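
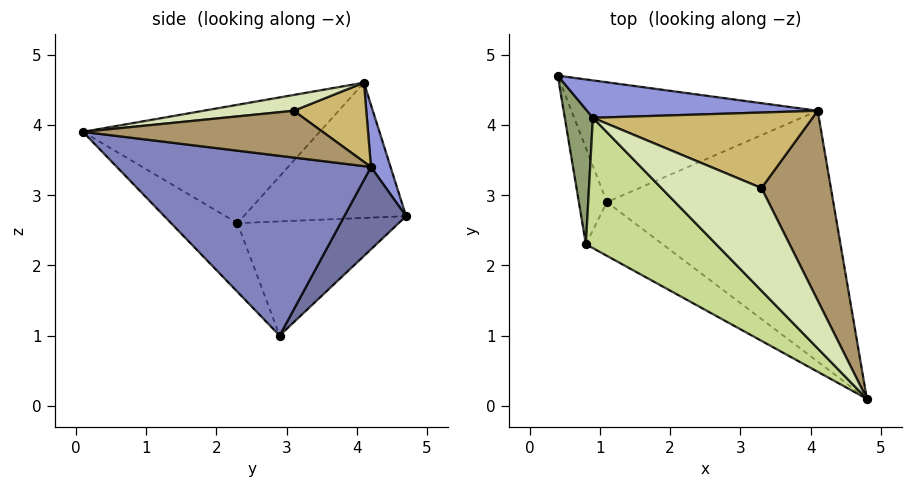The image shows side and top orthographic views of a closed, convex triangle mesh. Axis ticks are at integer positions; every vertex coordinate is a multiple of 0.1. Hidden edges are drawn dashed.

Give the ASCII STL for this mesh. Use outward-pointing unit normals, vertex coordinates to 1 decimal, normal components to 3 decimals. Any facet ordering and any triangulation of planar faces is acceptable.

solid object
 facet normal 0.222 0.714 -0.664
  outer loop
   vertex 4.1 4.2 3.4
   vertex 1.1 2.9 1.0
   vertex 0.4 4.7 2.7
  endloop
 endfacet
 facet normal 0.622 0.011 -0.783
  outer loop
   vertex 4.1 4.2 3.4
   vertex 4.8 0.1 3.9
   vertex 1.1 2.9 1.0
  endloop
 endfacet
 facet normal 0.076 0.956 0.282
  outer loop
   vertex 4.1 4.2 3.4
   vertex 0.4 4.7 2.7
   vertex 0.9 4.1 4.6
  endloop
 endfacet
 facet normal -0.960 -0.150 -0.236
  outer loop
   vertex 0.8 2.3 2.6
   vertex 0.4 4.7 2.7
   vertex 1.1 2.9 1.0
  endloop
 endfacet
 facet normal -0.965 -0.169 0.201
  outer loop
   vertex 0.8 2.3 2.6
   vertex 0.9 4.1 4.6
   vertex 0.4 4.7 2.7
  endloop
 endfacet
 facet normal -0.345 -0.856 -0.386
  outer loop
   vertex 0.8 2.3 2.6
   vertex 1.1 2.9 1.0
   vertex 4.8 0.1 3.9
  endloop
 endfacet
 facet normal -0.529 -0.618 0.582
  outer loop
   vertex 0.8 2.3 2.6
   vertex 4.8 0.1 3.9
   vertex 0.9 4.1 4.6
  endloop
 endfacet
 facet normal 0.156 -0.021 0.988
  outer loop
   vertex 3.3 3.1 4.2
   vertex 0.9 4.1 4.6
   vertex 4.8 0.1 3.9
  endloop
 endfacet
 facet normal 0.548 0.193 0.814
  outer loop
   vertex 3.3 3.1 4.2
   vertex 4.8 0.1 3.9
   vertex 4.1 4.2 3.4
  endloop
 endfacet
 facet normal 0.311 0.401 0.862
  outer loop
   vertex 3.3 3.1 4.2
   vertex 4.1 4.2 3.4
   vertex 0.9 4.1 4.6
  endloop
 endfacet
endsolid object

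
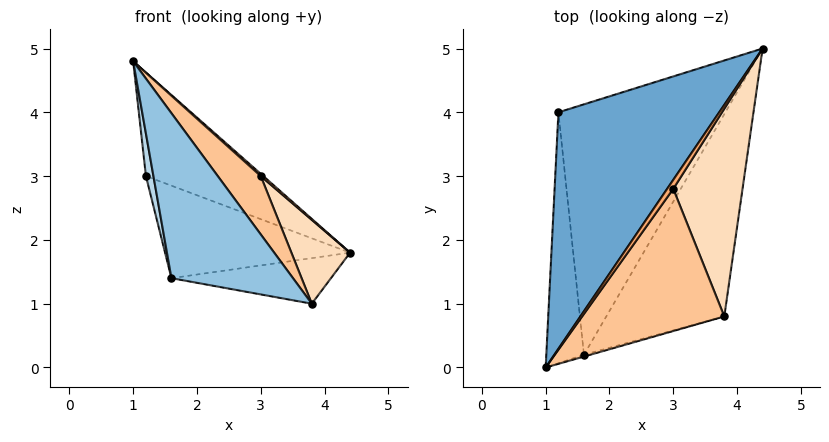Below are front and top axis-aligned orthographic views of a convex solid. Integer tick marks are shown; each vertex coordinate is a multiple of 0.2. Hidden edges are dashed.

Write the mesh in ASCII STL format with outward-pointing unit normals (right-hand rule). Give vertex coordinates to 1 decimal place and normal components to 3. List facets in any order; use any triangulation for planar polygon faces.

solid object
 facet normal 0.213 0.392 0.895
  outer loop
   vertex 1.2 4.0 3.0
   vertex 1.0 0.0 4.8
   vertex 4.4 5.0 1.8
  endloop
 endfacet
 facet normal 0.261 -0.965 -0.011
  outer loop
   vertex 1.6 0.2 1.4
   vertex 3.8 0.8 1.0
   vertex 1.0 0.0 4.8
  endloop
 endfacet
 facet normal -0.984 -0.030 -0.175
  outer loop
   vertex 1.6 0.2 1.4
   vertex 1.0 0.0 4.8
   vertex 1.2 4.0 3.0
  endloop
 endfacet
 facet normal -0.231 0.214 -0.949
  outer loop
   vertex 1.6 0.2 1.4
   vertex 4.4 5.0 1.8
   vertex 3.8 0.8 1.0
  endloop
 endfacet
 facet normal -0.418 0.315 -0.852
  outer loop
   vertex 1.6 0.2 1.4
   vertex 1.2 4.0 3.0
   vertex 4.4 5.0 1.8
  endloop
 endfacet
 facet normal 0.772 -0.154 0.617
  outer loop
   vertex 3.0 2.8 3.0
   vertex 4.4 5.0 1.8
   vertex 1.0 0.0 4.8
  endloop
 endfacet
 facet normal 0.806 -0.224 0.547
  outer loop
   vertex 3.0 2.8 3.0
   vertex 1.0 0.0 4.8
   vertex 3.8 0.8 1.0
  endloop
 endfacet
 facet normal 0.810 -0.219 0.543
  outer loop
   vertex 3.0 2.8 3.0
   vertex 3.8 0.8 1.0
   vertex 4.4 5.0 1.8
  endloop
 endfacet
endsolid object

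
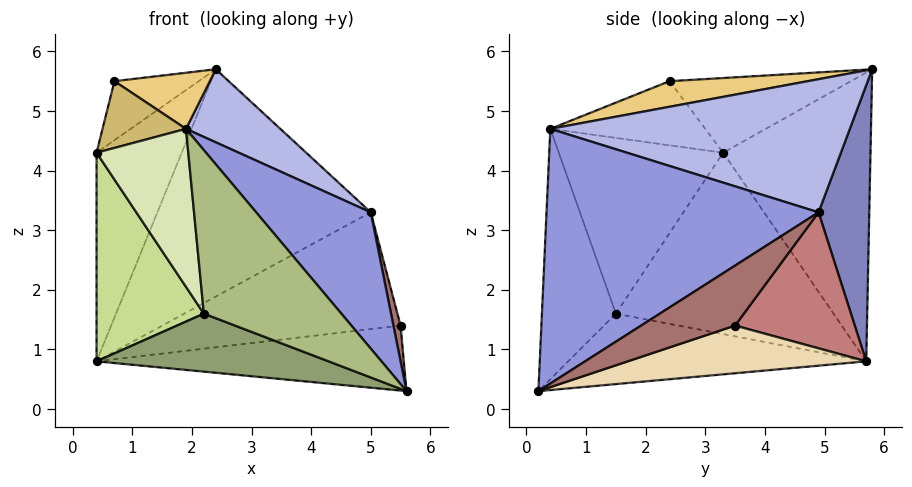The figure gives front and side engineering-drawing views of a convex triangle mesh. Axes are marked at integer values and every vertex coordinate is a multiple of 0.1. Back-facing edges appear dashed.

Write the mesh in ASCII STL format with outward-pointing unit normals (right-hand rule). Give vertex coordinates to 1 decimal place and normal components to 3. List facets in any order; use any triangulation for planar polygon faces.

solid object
 facet normal -0.819 0.473 0.325
  outer loop
   vertex 0.4 5.7 0.8
   vertex 0.4 3.3 4.3
   vertex 2.4 5.8 5.7
  endloop
 endfacet
 facet normal 0.230 0.967 -0.114
  outer loop
   vertex 5.0 4.9 3.3
   vertex 0.4 5.7 0.8
   vertex 2.4 5.8 5.7
  endloop
 endfacet
 facet normal 0.722 -0.304 0.621
  outer loop
   vertex 5.0 4.9 3.3
   vertex 1.9 0.4 4.7
   vertex 5.6 0.2 0.3
  endloop
 endfacet
 facet normal 0.627 -0.198 0.753
  outer loop
   vertex 5.0 4.9 3.3
   vertex 2.4 5.8 5.7
   vertex 1.9 0.4 4.7
  endloop
 endfacet
 facet normal -0.448 -0.349 -0.823
  outer loop
   vertex 2.2 1.5 1.6
   vertex 0.4 5.7 0.8
   vertex 5.6 0.2 0.3
  endloop
 endfacet
 facet normal -0.446 -0.829 -0.337
  outer loop
   vertex 2.2 1.5 1.6
   vertex 5.6 0.2 0.3
   vertex 1.9 0.4 4.7
  endloop
 endfacet
 facet normal -0.858 -0.423 -0.290
  outer loop
   vertex 2.2 1.5 1.6
   vertex 0.4 3.3 4.3
   vertex 0.4 5.7 0.8
  endloop
 endfacet
 facet normal -0.846 -0.472 -0.249
  outer loop
   vertex 2.2 1.5 1.6
   vertex 1.9 0.4 4.7
   vertex 0.4 3.3 4.3
  endloop
 endfacet
 facet normal -0.797 0.370 0.477
  outer loop
   vertex 0.7 2.4 5.5
   vertex 2.4 5.8 5.7
   vertex 0.4 3.3 4.3
  endloop
 endfacet
 facet normal -0.873 -0.470 -0.134
  outer loop
   vertex 0.7 2.4 5.5
   vertex 0.4 3.3 4.3
   vertex 1.9 0.4 4.7
  endloop
 endfacet
 facet normal 0.290 -0.200 0.936
  outer loop
   vertex 0.7 2.4 5.5
   vertex 1.9 0.4 4.7
   vertex 2.4 5.8 5.7
  endloop
 endfacet
 facet normal 0.243 0.313 -0.918
  outer loop
   vertex 5.5 3.5 1.4
   vertex 5.6 0.2 0.3
   vertex 0.4 5.7 0.8
  endloop
 endfacet
 facet normal 0.950 -0.072 0.303
  outer loop
   vertex 5.5 3.5 1.4
   vertex 5.0 4.9 3.3
   vertex 5.6 0.2 0.3
  endloop
 endfacet
 facet normal 0.395 0.786 -0.475
  outer loop
   vertex 5.5 3.5 1.4
   vertex 0.4 5.7 0.8
   vertex 5.0 4.9 3.3
  endloop
 endfacet
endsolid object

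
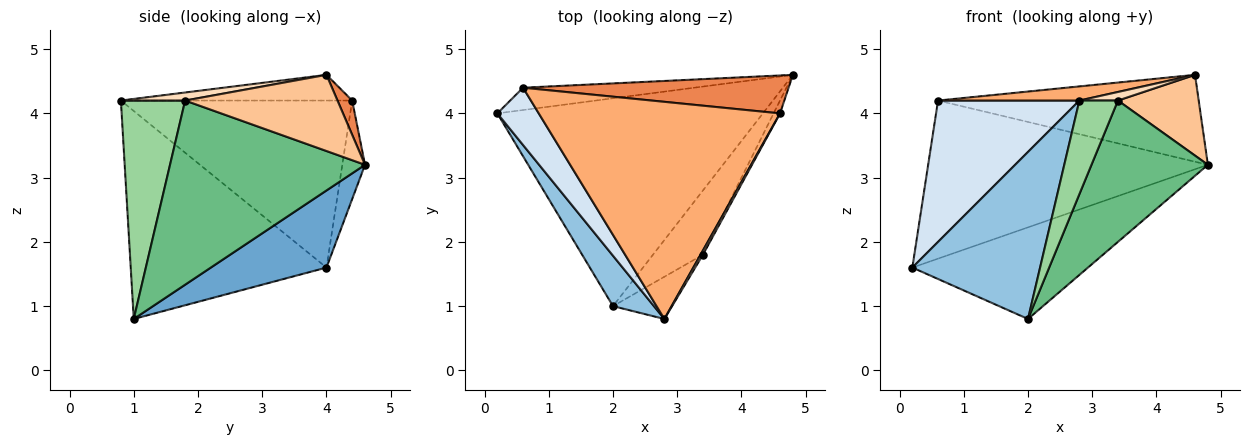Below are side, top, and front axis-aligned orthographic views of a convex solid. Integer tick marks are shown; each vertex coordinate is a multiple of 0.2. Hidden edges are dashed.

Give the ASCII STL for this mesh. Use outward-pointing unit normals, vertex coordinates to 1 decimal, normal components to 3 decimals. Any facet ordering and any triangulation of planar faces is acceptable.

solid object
 facet normal 0.257 0.390 -0.884
  outer loop
   vertex 2.0 1.0 0.8
   vertex 0.2 4.0 1.6
   vertex 4.8 4.6 3.2
  endloop
 endfacet
 facet normal -0.826 -0.539 0.163
  outer loop
   vertex 2.0 1.0 0.8
   vertex 2.8 0.8 4.2
   vertex 0.2 4.0 1.6
  endloop
 endfacet
 facet normal -0.080 0.987 -0.140
  outer loop
   vertex 0.6 4.4 4.2
   vertex 4.8 4.6 3.2
   vertex 0.2 4.0 1.6
  endloop
 endfacet
 facet normal -0.835 -0.510 0.207
  outer loop
   vertex 0.6 4.4 4.2
   vertex 0.2 4.0 1.6
   vertex 2.8 0.8 4.2
  endloop
 endfacet
 facet normal 0.052 0.915 0.400
  outer loop
   vertex 4.6 4.0 4.6
   vertex 4.8 4.6 3.2
   vertex 0.6 4.4 4.2
  endloop
 endfacet
 facet normal -0.106 -0.065 0.992
  outer loop
   vertex 4.6 4.0 4.6
   vertex 0.6 4.4 4.2
   vertex 2.8 0.8 4.2
  endloop
 endfacet
 facet normal 0.881 -0.467 -0.074
  outer loop
   vertex 3.4 1.8 4.2
   vertex 4.8 4.6 3.2
   vertex 4.6 4.0 4.6
  endloop
 endfacet
 facet normal 0.830 -0.498 0.249
  outer loop
   vertex 3.4 1.8 4.2
   vertex 4.6 4.0 4.6
   vertex 2.8 0.8 4.2
  endloop
 endfacet
 facet normal 0.836 -0.499 -0.227
  outer loop
   vertex 3.4 1.8 4.2
   vertex 2.0 1.0 0.8
   vertex 4.8 4.6 3.2
  endloop
 endfacet
 facet normal 0.835 -0.501 -0.226
  outer loop
   vertex 3.4 1.8 4.2
   vertex 2.8 0.8 4.2
   vertex 2.0 1.0 0.8
  endloop
 endfacet
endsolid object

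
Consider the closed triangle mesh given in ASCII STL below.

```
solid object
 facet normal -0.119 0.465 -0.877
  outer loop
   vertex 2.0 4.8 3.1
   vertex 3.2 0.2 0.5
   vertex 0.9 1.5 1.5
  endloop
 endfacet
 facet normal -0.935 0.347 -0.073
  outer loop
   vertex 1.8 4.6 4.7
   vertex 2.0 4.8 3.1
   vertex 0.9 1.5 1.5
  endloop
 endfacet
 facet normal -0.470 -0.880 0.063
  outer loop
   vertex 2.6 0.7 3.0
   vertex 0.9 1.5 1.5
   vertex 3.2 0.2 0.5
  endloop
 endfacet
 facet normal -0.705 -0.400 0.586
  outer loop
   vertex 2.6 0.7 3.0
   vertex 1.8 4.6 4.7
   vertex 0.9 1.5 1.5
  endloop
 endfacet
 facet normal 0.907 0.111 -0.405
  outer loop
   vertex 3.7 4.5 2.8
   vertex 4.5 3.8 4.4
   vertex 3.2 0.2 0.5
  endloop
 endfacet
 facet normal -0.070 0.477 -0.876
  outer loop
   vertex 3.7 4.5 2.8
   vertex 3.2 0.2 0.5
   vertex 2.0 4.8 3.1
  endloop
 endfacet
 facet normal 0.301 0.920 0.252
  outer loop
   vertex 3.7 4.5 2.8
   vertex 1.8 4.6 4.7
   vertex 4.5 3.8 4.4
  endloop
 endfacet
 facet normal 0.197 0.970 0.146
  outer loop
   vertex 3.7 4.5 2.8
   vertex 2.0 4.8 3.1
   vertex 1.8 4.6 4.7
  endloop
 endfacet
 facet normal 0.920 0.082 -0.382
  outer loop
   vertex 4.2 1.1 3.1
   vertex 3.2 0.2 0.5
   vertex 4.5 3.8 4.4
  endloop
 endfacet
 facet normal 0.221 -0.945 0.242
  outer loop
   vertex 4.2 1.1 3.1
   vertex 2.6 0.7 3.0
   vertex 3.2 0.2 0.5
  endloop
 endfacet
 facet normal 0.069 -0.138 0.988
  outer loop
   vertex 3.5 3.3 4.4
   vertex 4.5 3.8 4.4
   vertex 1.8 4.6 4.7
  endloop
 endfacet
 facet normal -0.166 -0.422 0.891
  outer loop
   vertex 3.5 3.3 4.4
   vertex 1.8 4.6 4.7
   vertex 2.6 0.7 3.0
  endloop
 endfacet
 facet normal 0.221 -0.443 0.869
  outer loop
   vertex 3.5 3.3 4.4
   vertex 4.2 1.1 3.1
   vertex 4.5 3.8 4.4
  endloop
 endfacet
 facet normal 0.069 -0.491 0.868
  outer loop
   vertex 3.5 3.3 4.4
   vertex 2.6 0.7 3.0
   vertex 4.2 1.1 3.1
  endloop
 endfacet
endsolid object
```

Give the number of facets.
14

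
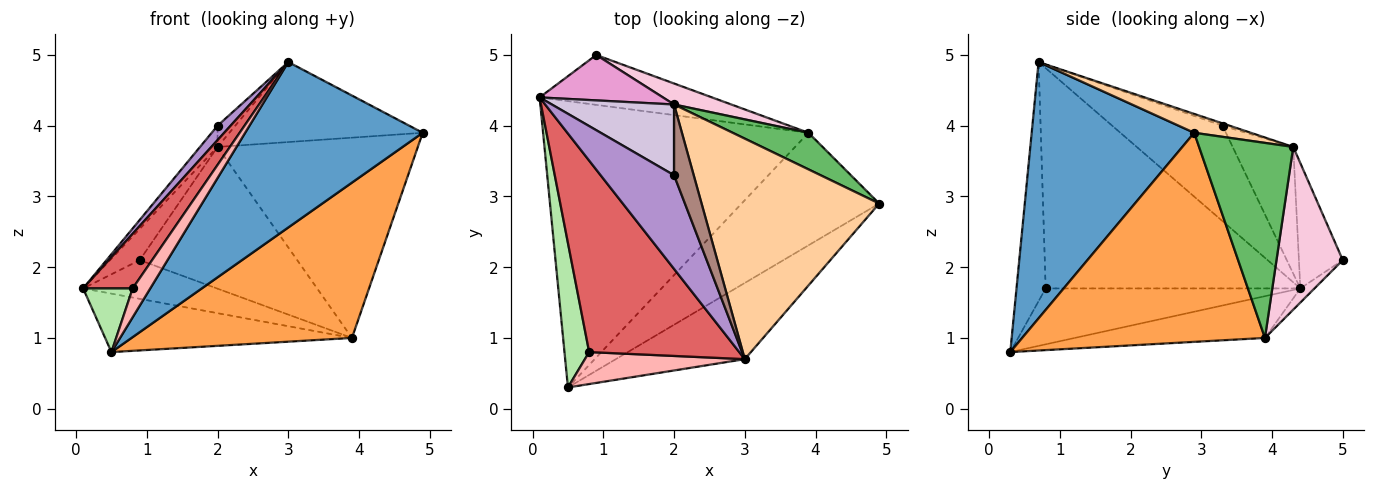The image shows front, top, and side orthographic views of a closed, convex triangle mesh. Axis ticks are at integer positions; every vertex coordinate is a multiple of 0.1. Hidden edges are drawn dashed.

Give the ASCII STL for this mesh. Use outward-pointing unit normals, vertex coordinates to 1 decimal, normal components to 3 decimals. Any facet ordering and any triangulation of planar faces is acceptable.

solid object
 facet normal 0.639 -0.698 -0.322
  outer loop
   vertex 3.0 0.7 4.9
   vertex 0.5 0.3 0.8
   vertex 4.9 2.9 3.9
  endloop
 endfacet
 facet normal -0.152 0.198 -0.968
  outer loop
   vertex 3.9 3.9 1.0
   vertex 0.5 0.3 0.8
   vertex 0.1 4.4 1.7
  endloop
 endfacet
 facet normal 0.666 -0.604 -0.438
  outer loop
   vertex 3.9 3.9 1.0
   vertex 4.9 2.9 3.9
   vertex 0.5 0.3 0.8
  endloop
 endfacet
 facet normal 0.099 0.339 0.935
  outer loop
   vertex 2.0 4.3 3.7
   vertex 3.0 0.7 4.9
   vertex 4.9 2.9 3.9
  endloop
 endfacet
 facet normal 0.420 0.893 0.163
  outer loop
   vertex 2.0 4.3 3.7
   vertex 4.9 2.9 3.9
   vertex 3.9 3.9 1.0
  endloop
 endfacet
 facet normal -0.901 -0.175 0.398
  outer loop
   vertex 0.8 0.8 1.7
   vertex 0.1 4.4 1.7
   vertex 0.5 0.3 0.8
  endloop
 endfacet
 facet normal -0.816 -0.159 0.556
  outer loop
   vertex 0.8 0.8 1.7
   vertex 3.0 0.7 4.9
   vertex 0.1 4.4 1.7
  endloop
 endfacet
 facet normal -0.743 -0.448 0.497
  outer loop
   vertex 0.8 0.8 1.7
   vertex 0.5 0.3 0.8
   vertex 3.0 0.7 4.9
  endloop
 endfacet
 facet normal -0.789 -0.093 0.607
  outer loop
   vertex 2.0 3.3 4.0
   vertex 0.1 4.4 1.7
   vertex 3.0 0.7 4.9
  endloop
 endfacet
 facet normal -0.705 0.204 0.680
  outer loop
   vertex 2.0 3.3 4.0
   vertex 2.0 4.3 3.7
   vertex 0.1 4.4 1.7
  endloop
 endfacet
 facet normal -0.114 0.285 0.952
  outer loop
   vertex 2.0 3.3 4.0
   vertex 3.0 0.7 4.9
   vertex 2.0 4.3 3.7
  endloop
 endfacet
 facet normal -0.065 0.612 -0.788
  outer loop
   vertex 0.9 5.0 2.1
   vertex 3.9 3.9 1.0
   vertex 0.1 4.4 1.7
  endloop
 endfacet
 facet normal -0.642 0.435 0.632
  outer loop
   vertex 0.9 5.0 2.1
   vertex 0.1 4.4 1.7
   vertex 2.0 4.3 3.7
  endloop
 endfacet
 facet normal 0.384 0.913 0.135
  outer loop
   vertex 0.9 5.0 2.1
   vertex 2.0 4.3 3.7
   vertex 3.9 3.9 1.0
  endloop
 endfacet
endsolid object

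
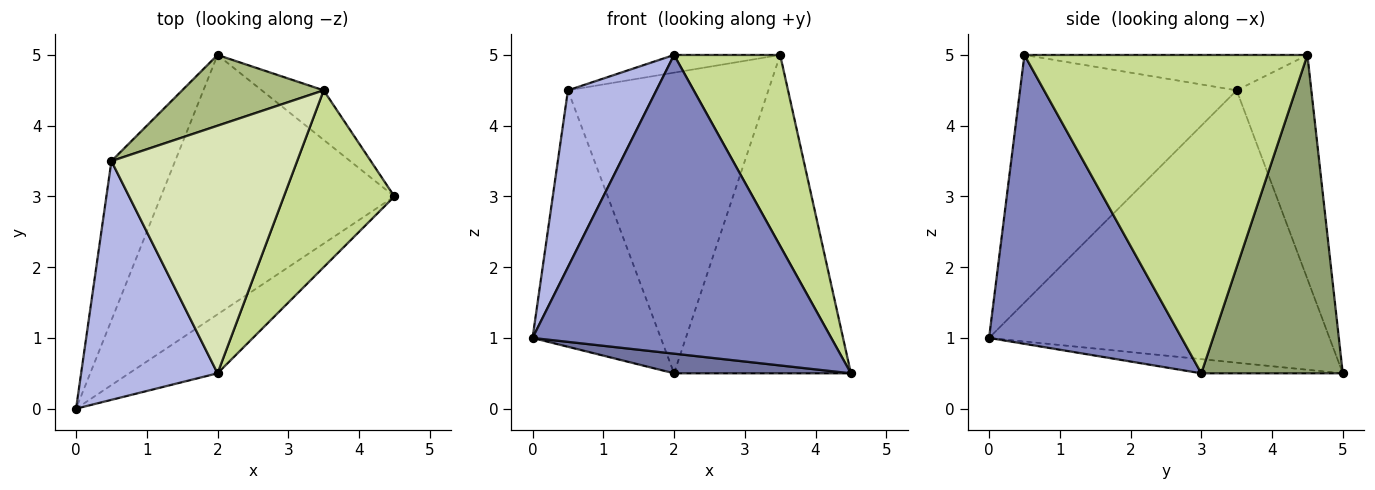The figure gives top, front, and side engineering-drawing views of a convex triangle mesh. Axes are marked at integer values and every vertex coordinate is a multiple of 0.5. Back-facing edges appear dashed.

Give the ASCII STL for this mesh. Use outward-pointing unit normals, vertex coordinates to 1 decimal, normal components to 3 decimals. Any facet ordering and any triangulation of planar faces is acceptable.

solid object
 facet normal -0.060 -0.075 -0.995
  outer loop
   vertex 2.0 5.0 0.5
   vertex 4.5 3.0 0.5
   vertex 0.0 0.0 1.0
  endloop
 endfacet
 facet normal 0.535 -0.829 -0.164
  outer loop
   vertex 2.0 0.5 5.0
   vertex 0.0 0.0 1.0
   vertex 4.5 3.0 0.5
  endloop
 endfacet
 facet normal -0.914 0.344 -0.214
  outer loop
   vertex 0.5 3.5 4.5
   vertex 2.0 5.0 0.5
   vertex 0.0 0.0 1.0
  endloop
 endfacet
 facet normal -0.825 -0.337 0.454
  outer loop
   vertex 0.5 3.5 4.5
   vertex 0.0 0.0 1.0
   vertex 2.0 0.5 5.0
  endloop
 endfacet
 facet normal 0.620 0.775 -0.121
  outer loop
   vertex 3.5 4.5 5.0
   vertex 4.5 3.0 0.5
   vertex 2.0 5.0 0.5
  endloop
 endfacet
 facet normal -0.341 0.915 0.215
  outer loop
   vertex 3.5 4.5 5.0
   vertex 2.0 5.0 0.5
   vertex 0.5 3.5 4.5
  endloop
 endfacet
 facet normal 0.890 -0.334 0.309
  outer loop
   vertex 3.5 4.5 5.0
   vertex 2.0 0.5 5.0
   vertex 4.5 3.0 0.5
  endloop
 endfacet
 facet normal -0.187 0.070 0.980
  outer loop
   vertex 3.5 4.5 5.0
   vertex 0.5 3.5 4.5
   vertex 2.0 0.5 5.0
  endloop
 endfacet
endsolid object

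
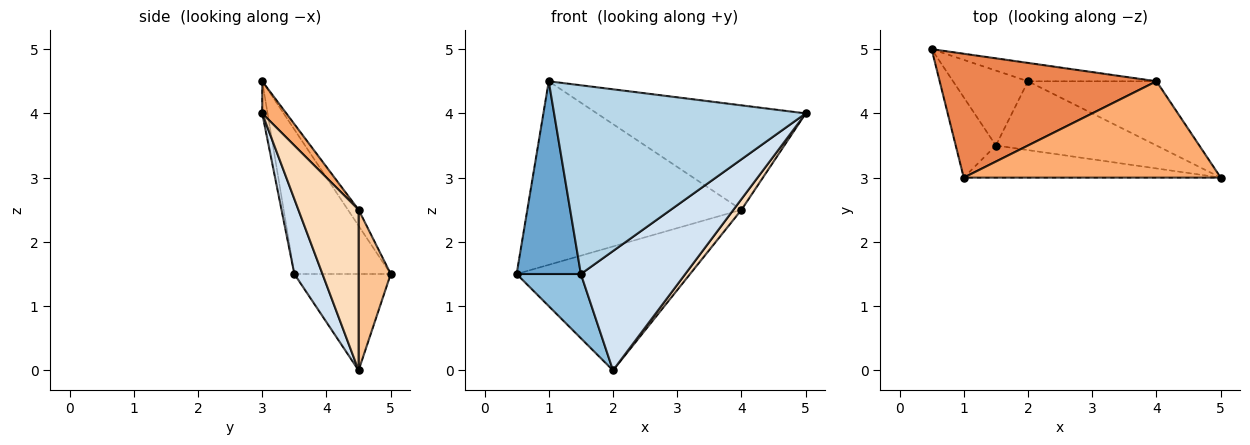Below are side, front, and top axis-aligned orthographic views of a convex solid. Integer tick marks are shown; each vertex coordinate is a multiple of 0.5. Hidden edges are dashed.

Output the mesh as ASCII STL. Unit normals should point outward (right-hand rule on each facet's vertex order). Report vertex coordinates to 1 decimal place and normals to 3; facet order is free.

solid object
 facet normal -0.811 -0.540 -0.225
  outer loop
   vertex 1.5 3.5 1.5
   vertex 1.0 3.0 4.5
   vertex 0.5 5.0 1.5
  endloop
 endfacet
 facet normal -0.699 -0.466 -0.543
  outer loop
   vertex 1.5 3.5 1.5
   vertex 0.5 5.0 1.5
   vertex 2.0 4.5 0.0
  endloop
 endfacet
 facet normal -0.021 -0.986 -0.168
  outer loop
   vertex 1.5 3.5 1.5
   vertex 5.0 3.0 4.0
   vertex 1.0 3.0 4.5
  endloop
 endfacet
 facet normal 0.227 -0.844 -0.487
  outer loop
   vertex 1.5 3.5 1.5
   vertex 2.0 4.5 0.0
   vertex 5.0 3.0 4.0
  endloop
 endfacet
 facet normal -0.041 0.828 0.559
  outer loop
   vertex 4.0 4.5 2.5
   vertex 0.5 5.0 1.5
   vertex 1.0 3.0 4.5
  endloop
 endfacet
 facet normal 0.084 0.732 0.676
  outer loop
   vertex 4.0 4.5 2.5
   vertex 1.0 3.0 4.5
   vertex 5.0 3.0 4.0
  endloop
 endfacet
 facet normal 0.180 0.973 -0.144
  outer loop
   vertex 4.0 4.5 2.5
   vertex 2.0 4.5 0.0
   vertex 0.5 5.0 1.5
  endloop
 endfacet
 facet normal 0.777 -0.104 -0.621
  outer loop
   vertex 4.0 4.5 2.5
   vertex 5.0 3.0 4.0
   vertex 2.0 4.5 0.0
  endloop
 endfacet
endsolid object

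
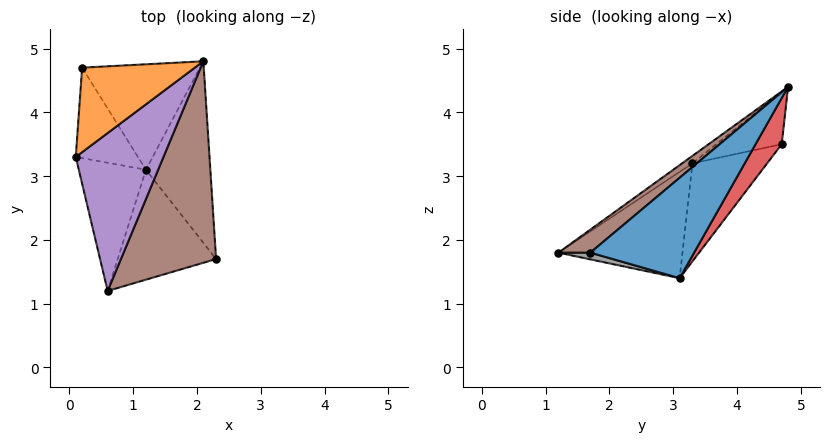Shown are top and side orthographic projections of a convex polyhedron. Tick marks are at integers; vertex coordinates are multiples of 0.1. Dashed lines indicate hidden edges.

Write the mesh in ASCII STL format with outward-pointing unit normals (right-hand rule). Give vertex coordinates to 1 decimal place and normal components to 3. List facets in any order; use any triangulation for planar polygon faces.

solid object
 facet normal 0.751 0.452 -0.482
  outer loop
   vertex 1.2 3.1 1.4
   vertex 2.1 4.8 4.4
   vertex 2.3 1.7 1.8
  endloop
 endfacet
 facet normal -0.415 -0.162 0.895
  outer loop
   vertex 0.2 4.7 3.5
   vertex 0.1 3.3 3.2
   vertex 2.1 4.8 4.4
  endloop
 endfacet
 facet normal -0.832 0.172 -0.528
  outer loop
   vertex 0.2 4.7 3.5
   vertex 1.2 3.1 1.4
   vertex 0.1 3.3 3.2
  endloop
 endfacet
 facet normal 0.207 0.823 -0.529
  outer loop
   vertex 0.2 4.7 3.5
   vertex 2.1 4.8 4.4
   vertex 1.2 3.1 1.4
  endloop
 endfacet
 facet normal -0.070 -0.565 0.822
  outer loop
   vertex 0.6 1.2 1.8
   vertex 2.1 4.8 4.4
   vertex 0.1 3.3 3.2
  endloop
 endfacet
 facet normal 0.184 -0.625 0.759
  outer loop
   vertex 0.6 1.2 1.8
   vertex 2.3 1.7 1.8
   vertex 2.1 4.8 4.4
  endloop
 endfacet
 facet normal -0.836 0.153 -0.528
  outer loop
   vertex 0.6 1.2 1.8
   vertex 0.1 3.3 3.2
   vertex 1.2 3.1 1.4
  endloop
 endfacet
 facet normal 0.066 -0.226 -0.972
  outer loop
   vertex 0.6 1.2 1.8
   vertex 1.2 3.1 1.4
   vertex 2.3 1.7 1.8
  endloop
 endfacet
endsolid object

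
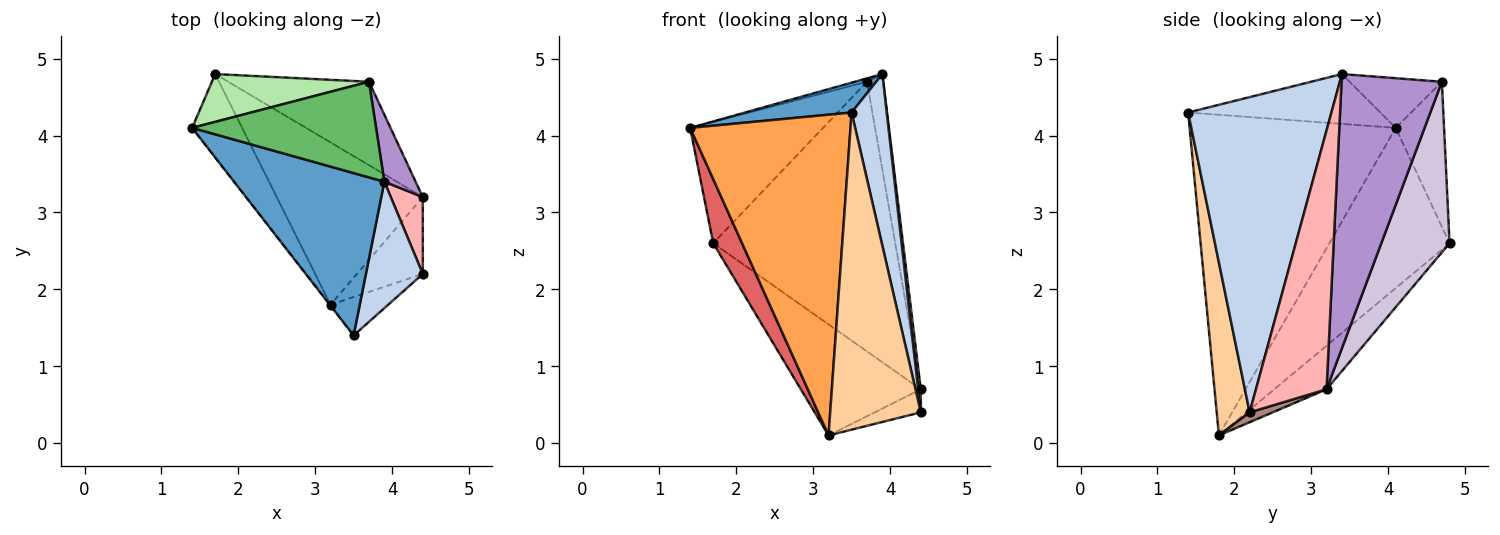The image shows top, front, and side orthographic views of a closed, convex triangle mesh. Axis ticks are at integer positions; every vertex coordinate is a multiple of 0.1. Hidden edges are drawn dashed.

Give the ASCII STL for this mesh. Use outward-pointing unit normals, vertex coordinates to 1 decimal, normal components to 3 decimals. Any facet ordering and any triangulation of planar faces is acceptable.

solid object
 facet normal -0.310 -0.172 0.935
  outer loop
   vertex 3.9 3.4 4.8
   vertex 1.4 4.1 4.1
   vertex 3.5 1.4 4.3
  endloop
 endfacet
 facet normal 0.957 -0.234 0.173
  outer loop
   vertex 3.9 3.4 4.8
   vertex 3.5 1.4 4.3
   vertex 4.4 2.2 0.4
  endloop
 endfacet
 facet normal -0.789 -0.614 -0.002
  outer loop
   vertex 3.2 1.8 0.1
   vertex 3.5 1.4 4.3
   vertex 1.4 4.1 4.1
  endloop
 endfacet
 facet normal 0.340 -0.934 -0.113
  outer loop
   vertex 3.2 1.8 0.1
   vertex 4.4 2.2 0.4
   vertex 3.5 1.4 4.3
  endloop
 endfacet
 facet normal -0.261 0.034 0.965
  outer loop
   vertex 3.7 4.7 4.7
   vertex 1.4 4.1 4.1
   vertex 3.9 3.4 4.8
  endloop
 endfacet
 facet normal -0.320 0.881 0.347
  outer loop
   vertex 1.7 4.8 2.6
   vertex 1.4 4.1 4.1
   vertex 3.7 4.7 4.7
  endloop
 endfacet
 facet normal -0.931 -0.223 -0.290
  outer loop
   vertex 1.7 4.8 2.6
   vertex 3.2 1.8 0.1
   vertex 1.4 4.1 4.1
  endloop
 endfacet
 facet normal 0.992 -0.037 0.123
  outer loop
   vertex 4.4 3.2 0.7
   vertex 3.9 3.4 4.8
   vertex 4.4 2.2 0.4
  endloop
 endfacet
 facet normal 0.981 0.160 0.112
  outer loop
   vertex 4.4 3.2 0.7
   vertex 3.7 4.7 4.7
   vertex 3.9 3.4 4.8
  endloop
 endfacet
 facet normal 0.337 0.899 -0.278
  outer loop
   vertex 4.4 3.2 0.7
   vertex 1.7 4.8 2.6
   vertex 3.7 4.7 4.7
  endloop
 endfacet
 facet normal 0.142 0.284 -0.948
  outer loop
   vertex 4.4 3.2 0.7
   vertex 4.4 2.2 0.4
   vertex 3.2 1.8 0.1
  endloop
 endfacet
 facet normal -0.239 0.548 -0.801
  outer loop
   vertex 4.4 3.2 0.7
   vertex 3.2 1.8 0.1
   vertex 1.7 4.8 2.6
  endloop
 endfacet
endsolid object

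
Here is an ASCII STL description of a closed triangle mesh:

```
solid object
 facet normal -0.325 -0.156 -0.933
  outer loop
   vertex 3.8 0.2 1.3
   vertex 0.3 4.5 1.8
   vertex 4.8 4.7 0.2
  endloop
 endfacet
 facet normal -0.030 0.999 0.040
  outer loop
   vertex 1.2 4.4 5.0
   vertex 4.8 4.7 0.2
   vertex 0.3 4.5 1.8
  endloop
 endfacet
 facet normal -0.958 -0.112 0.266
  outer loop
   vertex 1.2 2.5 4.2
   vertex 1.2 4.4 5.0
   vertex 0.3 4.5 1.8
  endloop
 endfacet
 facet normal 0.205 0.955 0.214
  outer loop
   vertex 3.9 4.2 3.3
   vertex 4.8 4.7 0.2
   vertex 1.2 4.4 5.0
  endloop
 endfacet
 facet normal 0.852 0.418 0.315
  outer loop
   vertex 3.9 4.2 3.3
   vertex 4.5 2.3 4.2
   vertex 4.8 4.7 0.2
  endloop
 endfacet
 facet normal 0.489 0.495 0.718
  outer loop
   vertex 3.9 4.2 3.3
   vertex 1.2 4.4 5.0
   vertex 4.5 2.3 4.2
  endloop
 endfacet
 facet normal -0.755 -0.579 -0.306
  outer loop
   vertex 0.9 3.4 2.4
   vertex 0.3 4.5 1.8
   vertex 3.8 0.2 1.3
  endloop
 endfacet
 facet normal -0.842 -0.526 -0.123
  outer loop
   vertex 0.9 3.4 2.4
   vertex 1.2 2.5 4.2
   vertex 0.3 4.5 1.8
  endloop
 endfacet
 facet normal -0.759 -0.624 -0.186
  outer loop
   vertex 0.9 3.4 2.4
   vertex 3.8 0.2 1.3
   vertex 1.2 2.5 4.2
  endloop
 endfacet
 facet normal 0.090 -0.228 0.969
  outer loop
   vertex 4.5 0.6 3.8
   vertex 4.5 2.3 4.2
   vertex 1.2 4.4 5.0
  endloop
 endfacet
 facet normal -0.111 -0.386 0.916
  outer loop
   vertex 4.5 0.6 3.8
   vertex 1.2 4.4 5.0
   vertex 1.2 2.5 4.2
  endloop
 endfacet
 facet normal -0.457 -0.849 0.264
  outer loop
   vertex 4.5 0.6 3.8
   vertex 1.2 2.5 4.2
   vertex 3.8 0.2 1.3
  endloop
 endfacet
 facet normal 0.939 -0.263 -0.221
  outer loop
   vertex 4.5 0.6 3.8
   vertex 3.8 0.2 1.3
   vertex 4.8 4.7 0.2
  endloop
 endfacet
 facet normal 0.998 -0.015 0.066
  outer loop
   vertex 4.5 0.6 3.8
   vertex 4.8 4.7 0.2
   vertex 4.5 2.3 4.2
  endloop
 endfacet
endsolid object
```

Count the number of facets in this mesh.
14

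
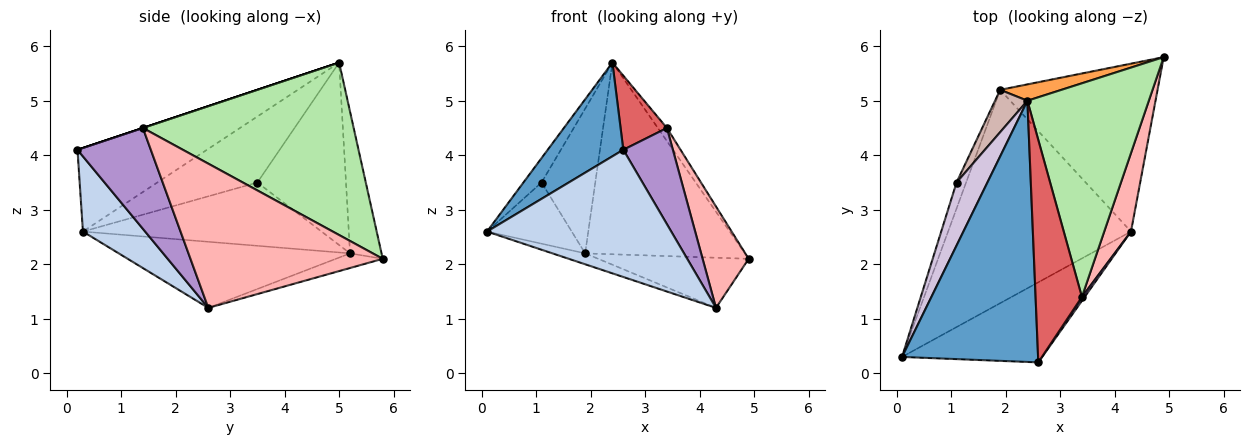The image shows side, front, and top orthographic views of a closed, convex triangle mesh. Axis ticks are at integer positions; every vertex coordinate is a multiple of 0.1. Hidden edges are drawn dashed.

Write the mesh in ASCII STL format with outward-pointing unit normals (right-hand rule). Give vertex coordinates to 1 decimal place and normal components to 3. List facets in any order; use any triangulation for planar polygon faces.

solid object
 facet normal -0.501 -0.292 0.815
  outer loop
   vertex 2.4 5.0 5.7
   vertex 0.1 0.3 2.6
   vertex 2.6 0.2 4.1
  endloop
 endfacet
 facet normal 0.275 -0.814 -0.512
  outer loop
   vertex 4.3 2.6 1.2
   vertex 2.6 0.2 4.1
   vertex 0.1 0.3 2.6
  endloop
 endfacet
 facet normal -0.193 0.978 0.083
  outer loop
   vertex 1.9 5.2 2.2
   vertex 2.4 5.0 5.7
   vertex 4.9 5.8 2.1
  endloop
 endfacet
 facet normal -0.339 0.048 -0.939
  outer loop
   vertex 1.9 5.2 2.2
   vertex 4.3 2.6 1.2
   vertex 0.1 0.3 2.6
  endloop
 endfacet
 facet normal -0.089 0.285 -0.954
  outer loop
   vertex 1.9 5.2 2.2
   vertex 4.9 5.8 2.1
   vertex 4.3 2.6 1.2
  endloop
 endfacet
 facet normal 0.817 0.035 0.575
  outer loop
   vertex 3.4 1.4 4.5
   vertex 4.9 5.8 2.1
   vertex 2.4 5.0 5.7
  endloop
 endfacet
 facet normal 0.000 -0.316 0.949
  outer loop
   vertex 3.4 1.4 4.5
   vertex 2.4 5.0 5.7
   vertex 2.6 0.2 4.1
  endloop
 endfacet
 facet normal 0.957 -0.229 0.178
  outer loop
   vertex 3.4 1.4 4.5
   vertex 4.3 2.6 1.2
   vertex 4.9 5.8 2.1
  endloop
 endfacet
 facet normal 0.828 -0.560 0.022
  outer loop
   vertex 3.4 1.4 4.5
   vertex 2.6 0.2 4.1
   vertex 4.3 2.6 1.2
  endloop
 endfacet
 facet normal -0.894 0.162 0.418
  outer loop
   vertex 1.1 3.5 3.5
   vertex 0.1 0.3 2.6
   vertex 2.4 5.0 5.7
  endloop
 endfacet
 facet normal -0.933 0.331 -0.141
  outer loop
   vertex 1.1 3.5 3.5
   vertex 1.9 5.2 2.2
   vertex 0.1 0.3 2.6
  endloop
 endfacet
 facet normal -0.845 0.513 0.150
  outer loop
   vertex 1.1 3.5 3.5
   vertex 2.4 5.0 5.7
   vertex 1.9 5.2 2.2
  endloop
 endfacet
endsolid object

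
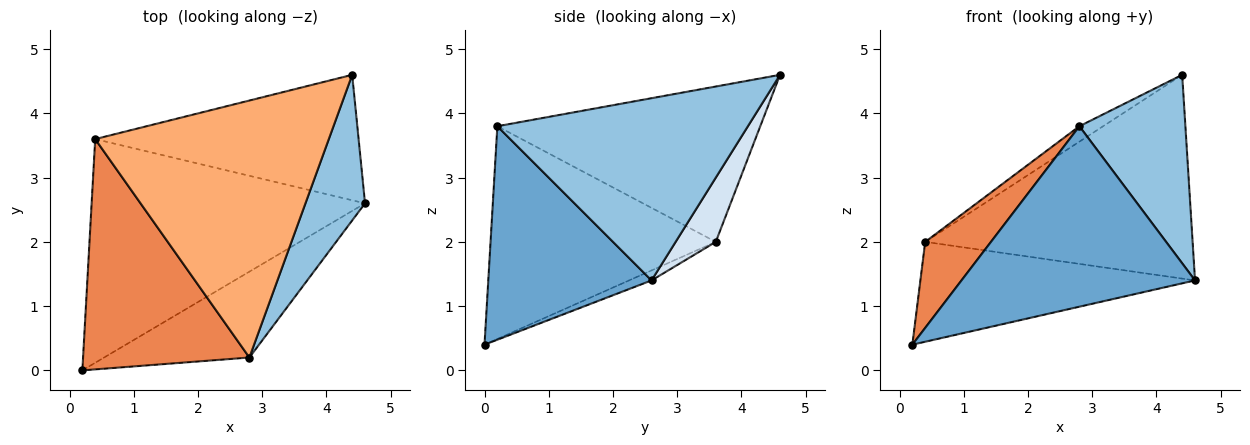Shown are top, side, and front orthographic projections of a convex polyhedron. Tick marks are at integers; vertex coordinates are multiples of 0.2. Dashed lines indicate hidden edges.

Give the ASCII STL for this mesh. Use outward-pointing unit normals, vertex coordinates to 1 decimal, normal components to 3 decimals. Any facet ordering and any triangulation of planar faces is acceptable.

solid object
 facet normal 0.534 -0.764 -0.363
  outer loop
   vertex 2.8 0.2 3.8
   vertex 0.2 0.0 0.4
   vertex 4.6 2.6 1.4
  endloop
 endfacet
 facet normal 0.882 -0.373 0.288
  outer loop
   vertex 2.8 0.2 3.8
   vertex 4.6 2.6 1.4
   vertex 4.4 4.6 4.6
  endloop
 endfacet
 facet normal -0.033 0.407 -0.913
  outer loop
   vertex 0.4 3.6 2.0
   vertex 4.6 2.6 1.4
   vertex 0.2 0.0 0.4
  endloop
 endfacet
 facet normal 0.127 0.845 -0.520
  outer loop
   vertex 0.4 3.6 2.0
   vertex 4.4 4.6 4.6
   vertex 4.6 2.6 1.4
  endloop
 endfacet
 facet normal -0.768 -0.224 0.600
  outer loop
   vertex 0.4 3.6 2.0
   vertex 0.2 0.0 0.4
   vertex 2.8 0.2 3.8
  endloop
 endfacet
 facet normal -0.553 0.050 0.832
  outer loop
   vertex 0.4 3.6 2.0
   vertex 2.8 0.2 3.8
   vertex 4.4 4.6 4.6
  endloop
 endfacet
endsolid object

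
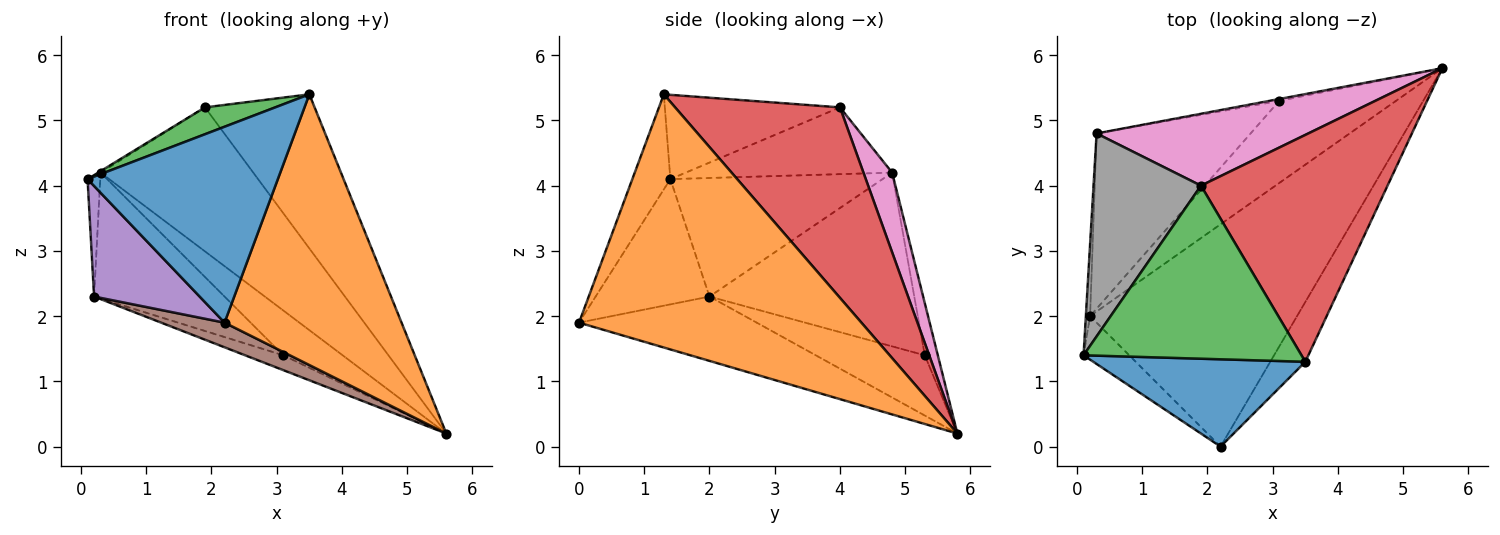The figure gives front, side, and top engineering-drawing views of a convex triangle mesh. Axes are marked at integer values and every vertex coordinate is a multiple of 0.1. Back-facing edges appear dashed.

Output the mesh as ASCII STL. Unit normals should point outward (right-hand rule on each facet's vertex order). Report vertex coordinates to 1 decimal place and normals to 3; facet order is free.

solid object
 facet normal -0.180 -0.899 0.400
  outer loop
   vertex 3.5 1.3 5.4
   vertex 0.1 1.4 4.1
   vertex 2.2 0.0 1.9
  endloop
 endfacet
 facet normal 0.842 -0.527 -0.117
  outer loop
   vertex 3.5 1.3 5.4
   vertex 2.2 0.0 1.9
   vertex 5.6 5.8 0.2
  endloop
 endfacet
 facet normal -0.357 -0.143 0.923
  outer loop
   vertex 1.9 4.0 5.2
   vertex 0.1 1.4 4.1
   vertex 3.5 1.3 5.4
  endloop
 endfacet
 facet normal 0.645 0.429 0.632
  outer loop
   vertex 1.9 4.0 5.2
   vertex 3.5 1.3 5.4
   vertex 5.6 5.8 0.2
  endloop
 endfacet
 facet normal -0.708 -0.657 -0.258
  outer loop
   vertex 0.2 2.0 2.3
   vertex 2.2 0.0 1.9
   vertex 0.1 1.4 4.1
  endloop
 endfacet
 facet normal -0.295 -0.105 -0.950
  outer loop
   vertex 0.2 2.0 2.3
   vertex 5.6 5.8 0.2
   vertex 2.2 0.0 1.9
  endloop
 endfacet
 facet normal 0.166 0.882 0.440
  outer loop
   vertex 0.3 4.8 4.2
   vertex 1.9 4.0 5.2
   vertex 5.6 5.8 0.2
  endloop
 endfacet
 facet normal -0.528 0.006 0.849
  outer loop
   vertex 0.3 4.8 4.2
   vertex 0.1 1.4 4.1
   vertex 1.9 4.0 5.2
  endloop
 endfacet
 facet normal -0.998 0.060 -0.036
  outer loop
   vertex 0.3 4.8 4.2
   vertex 0.2 2.0 2.3
   vertex 0.1 1.4 4.1
  endloop
 endfacet
 facet normal -0.453 0.159 -0.877
  outer loop
   vertex 3.1 5.3 1.4
   vertex 5.6 5.8 0.2
   vertex 0.2 2.0 2.3
  endloop
 endfacet
 facet normal -0.214 0.976 -0.040
  outer loop
   vertex 3.1 5.3 1.4
   vertex 0.3 4.8 4.2
   vertex 5.6 5.8 0.2
  endloop
 endfacet
 facet normal -0.676 0.430 -0.599
  outer loop
   vertex 3.1 5.3 1.4
   vertex 0.2 2.0 2.3
   vertex 0.3 4.8 4.2
  endloop
 endfacet
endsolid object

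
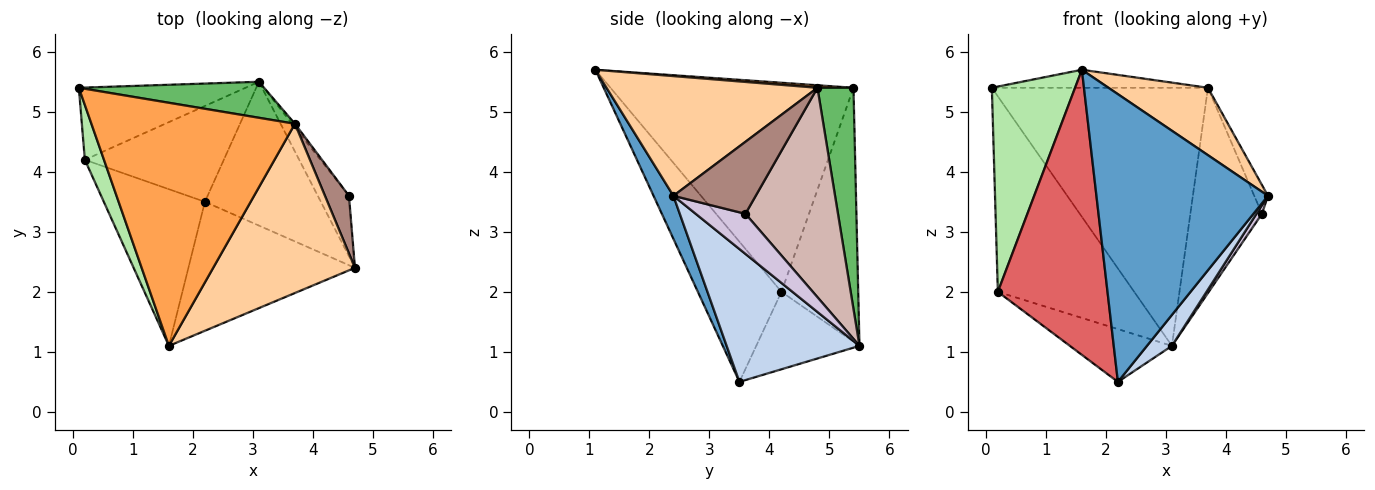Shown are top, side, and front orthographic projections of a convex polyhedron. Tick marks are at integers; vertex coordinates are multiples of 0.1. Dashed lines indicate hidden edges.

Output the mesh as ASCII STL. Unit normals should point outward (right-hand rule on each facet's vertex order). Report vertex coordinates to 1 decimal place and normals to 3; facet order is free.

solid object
 facet normal 0.105 -0.907 -0.407
  outer loop
   vertex 2.2 3.5 0.5
   vertex 4.7 2.4 3.6
   vertex 1.6 1.1 5.7
  endloop
 endfacet
 facet normal 0.746 -0.140 -0.651
  outer loop
   vertex 3.1 5.5 1.1
   vertex 4.7 2.4 3.6
   vertex 2.2 3.5 0.5
  endloop
 endfacet
 facet normal 0.012 0.074 0.997
  outer loop
   vertex 3.7 4.8 5.4
   vertex 0.1 5.4 5.4
   vertex 1.6 1.1 5.7
  endloop
 endfacet
 facet normal 0.617 -0.291 0.731
  outer loop
   vertex 3.7 4.8 5.4
   vertex 1.6 1.1 5.7
   vertex 4.7 2.4 3.6
  endloop
 endfacet
 facet normal 0.163 0.977 0.136
  outer loop
   vertex 3.7 4.8 5.4
   vertex 3.1 5.5 1.1
   vertex 0.1 5.4 5.4
  endloop
 endfacet
 facet normal -0.943 -0.323 0.086
  outer loop
   vertex 0.2 4.2 2.0
   vertex 1.6 1.1 5.7
   vertex 0.1 5.4 5.4
  endloop
 endfacet
 facet normal -0.555 -0.729 -0.400
  outer loop
   vertex 0.2 4.2 2.0
   vertex 2.2 3.5 0.5
   vertex 1.6 1.1 5.7
  endloop
 endfacet
 facet normal -0.467 0.829 -0.306
  outer loop
   vertex 0.2 4.2 2.0
   vertex 0.1 5.4 5.4
   vertex 3.1 5.5 1.1
  endloop
 endfacet
 facet normal -0.439 0.434 -0.787
  outer loop
   vertex 0.2 4.2 2.0
   vertex 3.1 5.5 1.1
   vertex 2.2 3.5 0.5
  endloop
 endfacet
 facet normal 0.786 -0.087 -0.612
  outer loop
   vertex 4.6 3.6 3.3
   vertex 4.7 2.4 3.6
   vertex 3.1 5.5 1.1
  endloop
 endfacet
 facet normal 0.937 0.156 0.312
  outer loop
   vertex 4.6 3.6 3.3
   vertex 3.7 4.8 5.4
   vertex 4.7 2.4 3.6
  endloop
 endfacet
 facet normal 0.791 0.612 -0.011
  outer loop
   vertex 4.6 3.6 3.3
   vertex 3.1 5.5 1.1
   vertex 3.7 4.8 5.4
  endloop
 endfacet
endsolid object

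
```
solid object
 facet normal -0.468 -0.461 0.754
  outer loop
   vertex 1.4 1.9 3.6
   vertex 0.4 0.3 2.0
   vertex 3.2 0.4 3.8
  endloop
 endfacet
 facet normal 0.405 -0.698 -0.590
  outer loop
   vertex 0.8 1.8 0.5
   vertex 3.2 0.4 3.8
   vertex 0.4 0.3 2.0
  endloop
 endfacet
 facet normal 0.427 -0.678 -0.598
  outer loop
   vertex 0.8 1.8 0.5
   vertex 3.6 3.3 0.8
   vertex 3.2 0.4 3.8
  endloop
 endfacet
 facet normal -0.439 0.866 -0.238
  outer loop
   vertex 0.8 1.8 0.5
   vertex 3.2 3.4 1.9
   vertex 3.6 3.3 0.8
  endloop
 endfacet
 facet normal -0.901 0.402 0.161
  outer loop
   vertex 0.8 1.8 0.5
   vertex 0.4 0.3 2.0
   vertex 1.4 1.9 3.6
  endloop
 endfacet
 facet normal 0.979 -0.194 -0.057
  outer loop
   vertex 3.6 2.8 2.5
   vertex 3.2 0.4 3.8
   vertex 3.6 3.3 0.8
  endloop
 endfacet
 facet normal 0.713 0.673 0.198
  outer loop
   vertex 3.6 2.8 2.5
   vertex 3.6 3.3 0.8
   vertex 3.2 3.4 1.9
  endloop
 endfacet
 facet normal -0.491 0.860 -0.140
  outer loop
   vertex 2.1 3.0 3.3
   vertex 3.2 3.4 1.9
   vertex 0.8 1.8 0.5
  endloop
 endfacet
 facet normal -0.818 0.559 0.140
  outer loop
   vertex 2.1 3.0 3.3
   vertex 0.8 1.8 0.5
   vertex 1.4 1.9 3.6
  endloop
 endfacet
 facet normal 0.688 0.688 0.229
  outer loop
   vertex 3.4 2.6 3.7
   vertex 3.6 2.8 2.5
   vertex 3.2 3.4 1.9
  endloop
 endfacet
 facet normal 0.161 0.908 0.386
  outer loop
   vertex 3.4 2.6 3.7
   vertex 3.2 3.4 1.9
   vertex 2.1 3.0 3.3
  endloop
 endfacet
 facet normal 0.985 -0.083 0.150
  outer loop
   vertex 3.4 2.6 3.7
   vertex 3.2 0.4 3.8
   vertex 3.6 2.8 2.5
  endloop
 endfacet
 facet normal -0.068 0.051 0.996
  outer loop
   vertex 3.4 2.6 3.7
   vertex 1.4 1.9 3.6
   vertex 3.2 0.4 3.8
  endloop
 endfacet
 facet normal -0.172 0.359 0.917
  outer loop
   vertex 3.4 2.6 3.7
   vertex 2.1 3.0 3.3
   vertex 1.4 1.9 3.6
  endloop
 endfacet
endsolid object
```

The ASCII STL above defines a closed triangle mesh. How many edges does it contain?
21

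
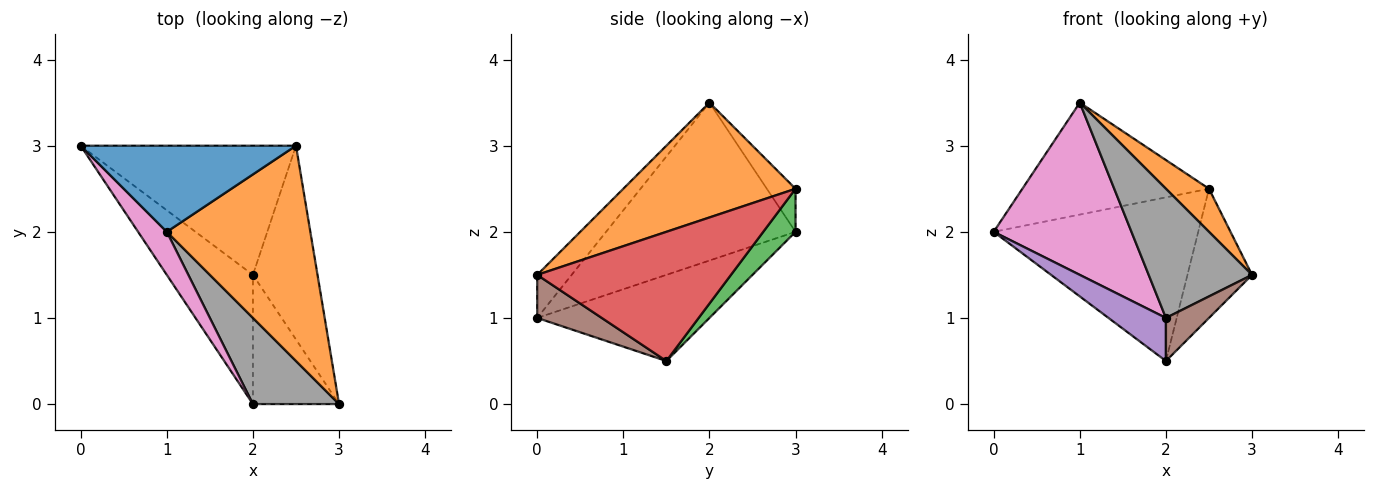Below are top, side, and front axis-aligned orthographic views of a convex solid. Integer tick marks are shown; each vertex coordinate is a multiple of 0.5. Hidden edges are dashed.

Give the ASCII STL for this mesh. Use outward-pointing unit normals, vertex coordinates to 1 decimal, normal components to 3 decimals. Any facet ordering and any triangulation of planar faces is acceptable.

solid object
 facet normal -0.121 0.787 0.605
  outer loop
   vertex 1.0 2.0 3.5
   vertex 2.5 3.0 2.5
   vertex 0.0 3.0 2.0
  endloop
 endfacet
 facet normal 0.617 -0.154 0.772
  outer loop
   vertex 1.0 2.0 3.5
   vertex 3.0 0.0 1.5
   vertex 2.5 3.0 2.5
  endloop
 endfacet
 facet normal 0.123 0.779 -0.615
  outer loop
   vertex 2.0 1.5 0.5
   vertex 0.0 3.0 2.0
   vertex 2.5 3.0 2.5
  endloop
 endfacet
 facet normal 0.857 0.286 -0.429
  outer loop
   vertex 2.0 1.5 0.5
   vertex 2.5 3.0 2.5
   vertex 3.0 0.0 1.5
  endloop
 endfacet
 facet normal -0.688 -0.229 -0.688
  outer loop
   vertex 2.0 0.0 1.0
   vertex 0.0 3.0 2.0
   vertex 2.0 1.5 0.5
  endloop
 endfacet
 facet normal 0.429 -0.286 -0.857
  outer loop
   vertex 2.0 0.0 1.0
   vertex 2.0 1.5 0.5
   vertex 3.0 0.0 1.5
  endloop
 endfacet
 facet normal -0.800 -0.582 0.145
  outer loop
   vertex 2.0 0.0 1.0
   vertex 1.0 2.0 3.5
   vertex 0.0 3.0 2.0
  endloop
 endfacet
 facet normal -0.267 -0.802 0.535
  outer loop
   vertex 2.0 0.0 1.0
   vertex 3.0 0.0 1.5
   vertex 1.0 2.0 3.5
  endloop
 endfacet
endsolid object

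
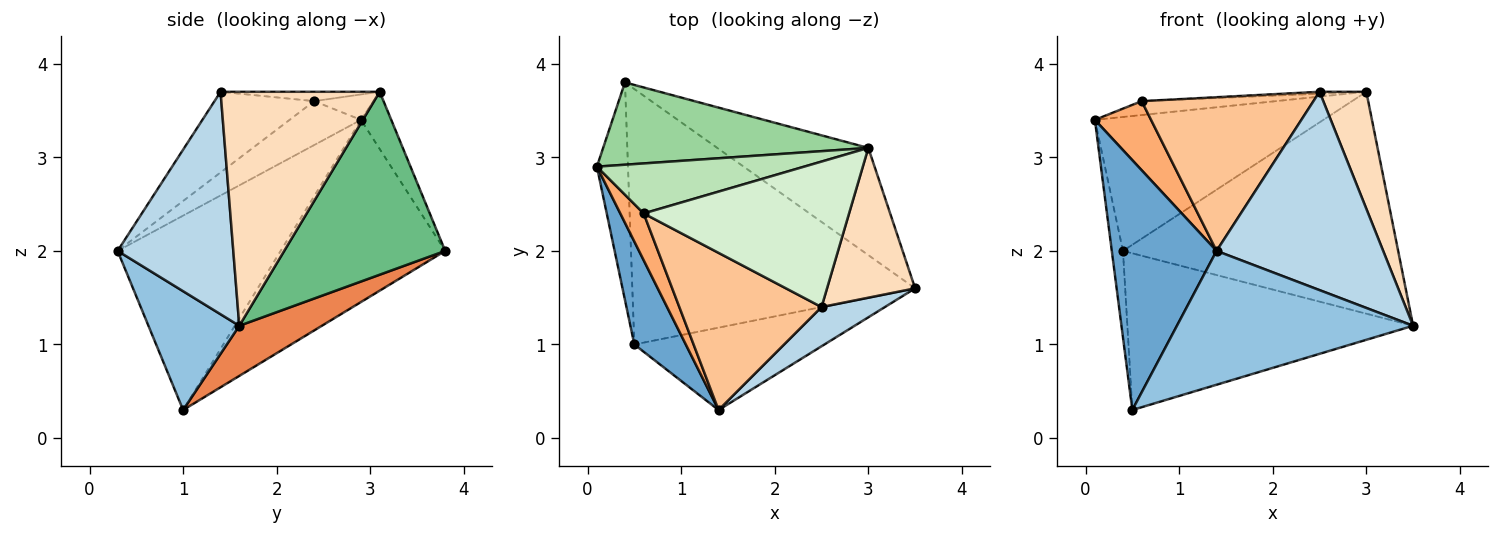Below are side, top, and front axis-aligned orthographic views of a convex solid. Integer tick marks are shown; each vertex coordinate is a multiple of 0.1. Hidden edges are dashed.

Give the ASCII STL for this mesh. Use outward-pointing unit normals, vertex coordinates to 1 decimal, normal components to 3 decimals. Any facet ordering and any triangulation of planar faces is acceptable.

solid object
 facet normal -0.821 -0.528 0.217
  outer loop
   vertex 0.5 1.0 0.3
   vertex 1.4 0.3 2.0
   vertex 0.1 2.9 3.4
  endloop
 endfacet
 facet normal 0.311 -0.809 -0.498
  outer loop
   vertex 0.5 1.0 0.3
   vertex 3.5 1.6 1.2
   vertex 1.4 0.3 2.0
  endloop
 endfacet
 facet normal 0.563 -0.811 0.160
  outer loop
   vertex 2.5 1.4 3.7
   vertex 1.4 0.3 2.0
   vertex 3.5 1.6 1.2
  endloop
 endfacet
 facet normal -0.984 0.067 -0.168
  outer loop
   vertex 0.4 3.8 2.0
   vertex 0.5 1.0 0.3
   vertex 0.1 2.9 3.4
  endloop
 endfacet
 facet normal 0.149 0.517 -0.843
  outer loop
   vertex 0.4 3.8 2.0
   vertex 3.5 1.6 1.2
   vertex 0.5 1.0 0.3
  endloop
 endfacet
 facet normal -0.725 -0.570 0.386
  outer loop
   vertex 0.6 2.4 3.6
   vertex 0.1 2.9 3.4
   vertex 1.4 0.3 2.0
  endloop
 endfacet
 facet normal -0.376 -0.648 0.662
  outer loop
   vertex 0.6 2.4 3.6
   vertex 1.4 0.3 2.0
   vertex 2.5 1.4 3.7
  endloop
 endfacet
 facet normal 0.902 -0.265 0.340
  outer loop
   vertex 3.0 3.1 3.7
   vertex 2.5 1.4 3.7
   vertex 3.5 1.6 1.2
  endloop
 endfacet
 facet normal 0.466 0.797 -0.385
  outer loop
   vertex 3.0 3.1 3.7
   vertex 3.5 1.6 1.2
   vertex 0.4 3.8 2.0
  endloop
 endfacet
 facet normal -0.112 0.847 0.520
  outer loop
   vertex 3.0 3.1 3.7
   vertex 0.4 3.8 2.0
   vertex 0.1 2.9 3.4
  endloop
 endfacet
 facet normal -0.117 0.265 0.957
  outer loop
   vertex 3.0 3.1 3.7
   vertex 0.1 2.9 3.4
   vertex 0.6 2.4 3.6
  endloop
 endfacet
 facet normal -0.046 0.013 0.999
  outer loop
   vertex 3.0 3.1 3.7
   vertex 0.6 2.4 3.6
   vertex 2.5 1.4 3.7
  endloop
 endfacet
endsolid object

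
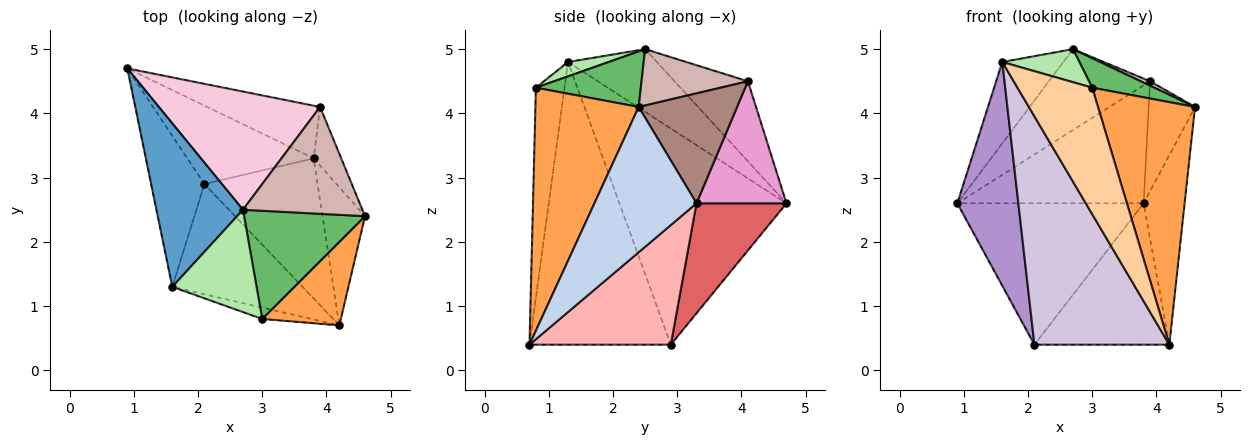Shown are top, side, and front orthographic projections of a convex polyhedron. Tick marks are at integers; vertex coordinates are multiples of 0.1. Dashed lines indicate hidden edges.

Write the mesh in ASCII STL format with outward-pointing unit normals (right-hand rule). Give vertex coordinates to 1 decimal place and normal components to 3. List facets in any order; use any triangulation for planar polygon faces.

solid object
 facet normal -0.544 0.374 0.751
  outer loop
   vertex 1.6 1.3 4.8
   vertex 2.7 2.5 5.0
   vertex 0.9 4.7 2.6
  endloop
 endfacet
 facet normal 0.896 0.359 -0.262
  outer loop
   vertex 3.8 3.3 2.6
   vertex 4.6 2.4 4.1
   vertex 4.2 0.7 0.4
  endloop
 endfacet
 facet normal 0.709 -0.666 0.229
  outer loop
   vertex 3.0 0.8 4.4
   vertex 4.2 0.7 0.4
   vertex 4.6 2.4 4.1
  endloop
 endfacet
 facet normal -0.356 -0.931 -0.084
  outer loop
   vertex 3.0 0.8 4.4
   vertex 1.6 1.3 4.8
   vertex 4.2 0.7 0.4
  endloop
 endfacet
 facet normal 0.405 -0.240 0.882
  outer loop
   vertex 3.0 0.8 4.4
   vertex 4.6 2.4 4.1
   vertex 2.7 2.5 5.0
  endloop
 endfacet
 facet normal 0.160 -0.303 0.939
  outer loop
   vertex 3.0 0.8 4.4
   vertex 2.7 2.5 5.0
   vertex 1.6 1.3 4.8
  endloop
 endfacet
 facet normal 0.389 0.806 -0.447
  outer loop
   vertex 2.1 2.9 0.4
   vertex 0.9 4.7 2.6
   vertex 3.8 3.3 2.6
  endloop
 endfacet
 facet normal 0.597 0.570 -0.565
  outer loop
   vertex 2.1 2.9 0.4
   vertex 3.8 3.3 2.6
   vertex 4.2 0.7 0.4
  endloop
 endfacet
 facet normal -0.915 -0.334 -0.226
  outer loop
   vertex 2.1 2.9 0.4
   vertex 1.6 1.3 4.8
   vertex 0.9 4.7 2.6
  endloop
 endfacet
 facet normal -0.686 -0.655 -0.316
  outer loop
   vertex 2.1 2.9 0.4
   vertex 4.2 0.7 0.4
   vertex 1.6 1.3 4.8
  endloop
 endfacet
 facet normal 0.882 0.415 -0.221
  outer loop
   vertex 3.9 4.1 4.5
   vertex 4.6 2.4 4.1
   vertex 3.8 3.3 2.6
  endloop
 endfacet
 facet normal 0.426 -0.037 0.904
  outer loop
   vertex 3.9 4.1 4.5
   vertex 2.7 2.5 5.0
   vertex 4.6 2.4 4.1
  endloop
 endfacet
 facet normal 0.403 0.836 -0.373
  outer loop
   vertex 3.9 4.1 4.5
   vertex 3.8 3.3 2.6
   vertex 0.9 4.7 2.6
  endloop
 endfacet
 facet normal -0.379 0.523 0.764
  outer loop
   vertex 3.9 4.1 4.5
   vertex 0.9 4.7 2.6
   vertex 2.7 2.5 5.0
  endloop
 endfacet
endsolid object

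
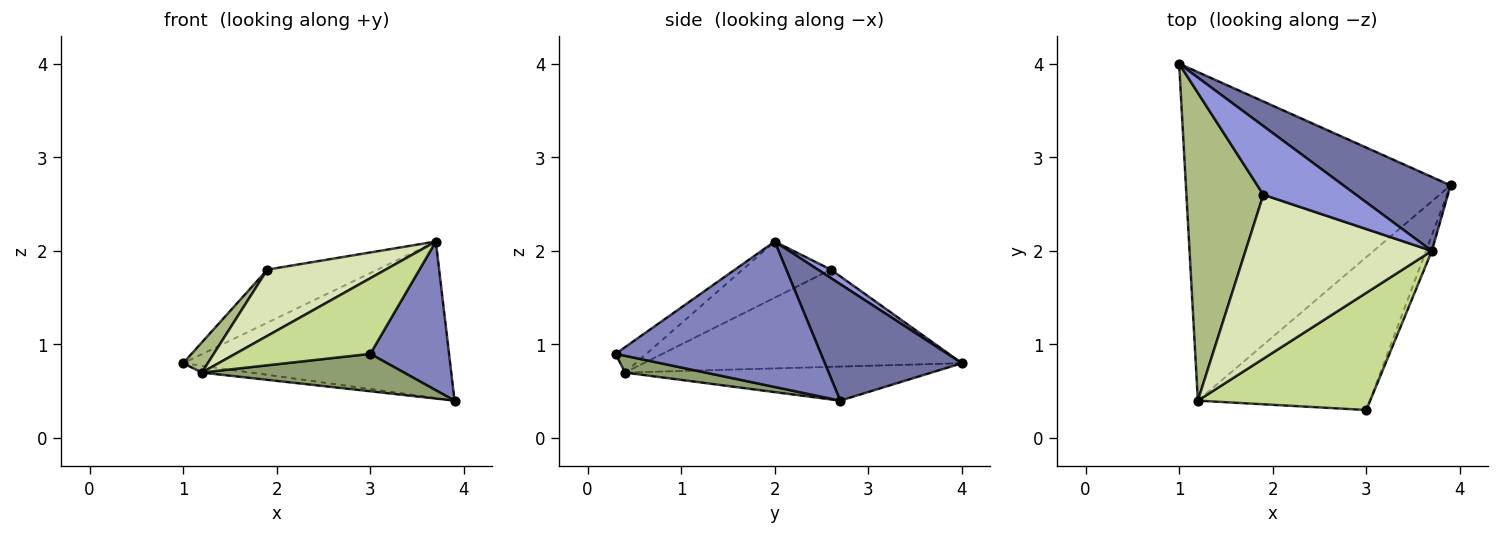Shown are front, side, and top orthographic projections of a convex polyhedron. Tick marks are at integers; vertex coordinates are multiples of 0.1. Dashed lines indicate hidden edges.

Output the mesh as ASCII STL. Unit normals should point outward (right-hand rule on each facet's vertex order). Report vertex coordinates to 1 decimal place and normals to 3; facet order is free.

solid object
 facet normal 0.421 0.820 0.387
  outer loop
   vertex 3.7 2.0 2.1
   vertex 3.9 2.7 0.4
   vertex 1.0 4.0 0.8
  endloop
 endfacet
 facet normal 0.933 -0.358 -0.038
  outer loop
   vertex 3.7 2.0 2.1
   vertex 3.0 0.3 0.9
   vertex 3.9 2.7 0.4
  endloop
 endfacet
 facet normal 0.072 0.610 0.789
  outer loop
   vertex 1.9 2.6 1.8
   vertex 3.7 2.0 2.1
   vertex 1.0 4.0 0.8
  endloop
 endfacet
 facet normal -0.128 0.020 -0.992
  outer loop
   vertex 1.2 0.4 0.7
   vertex 1.0 4.0 0.8
   vertex 3.9 2.7 0.4
  endloop
 endfacet
 facet normal 0.094 -0.237 -0.967
  outer loop
   vertex 1.2 0.4 0.7
   vertex 3.9 2.7 0.4
   vertex 3.0 0.3 0.9
  endloop
 endfacet
 facet normal -0.783 -0.061 0.619
  outer loop
   vertex 1.2 0.4 0.7
   vertex 1.9 2.6 1.8
   vertex 1.0 4.0 0.8
  endloop
 endfacet
 facet normal -0.123 -0.538 0.834
  outer loop
   vertex 1.2 0.4 0.7
   vertex 3.0 0.3 0.9
   vertex 3.7 2.0 2.1
  endloop
 endfacet
 facet normal -0.269 -0.361 0.893
  outer loop
   vertex 1.2 0.4 0.7
   vertex 3.7 2.0 2.1
   vertex 1.9 2.6 1.8
  endloop
 endfacet
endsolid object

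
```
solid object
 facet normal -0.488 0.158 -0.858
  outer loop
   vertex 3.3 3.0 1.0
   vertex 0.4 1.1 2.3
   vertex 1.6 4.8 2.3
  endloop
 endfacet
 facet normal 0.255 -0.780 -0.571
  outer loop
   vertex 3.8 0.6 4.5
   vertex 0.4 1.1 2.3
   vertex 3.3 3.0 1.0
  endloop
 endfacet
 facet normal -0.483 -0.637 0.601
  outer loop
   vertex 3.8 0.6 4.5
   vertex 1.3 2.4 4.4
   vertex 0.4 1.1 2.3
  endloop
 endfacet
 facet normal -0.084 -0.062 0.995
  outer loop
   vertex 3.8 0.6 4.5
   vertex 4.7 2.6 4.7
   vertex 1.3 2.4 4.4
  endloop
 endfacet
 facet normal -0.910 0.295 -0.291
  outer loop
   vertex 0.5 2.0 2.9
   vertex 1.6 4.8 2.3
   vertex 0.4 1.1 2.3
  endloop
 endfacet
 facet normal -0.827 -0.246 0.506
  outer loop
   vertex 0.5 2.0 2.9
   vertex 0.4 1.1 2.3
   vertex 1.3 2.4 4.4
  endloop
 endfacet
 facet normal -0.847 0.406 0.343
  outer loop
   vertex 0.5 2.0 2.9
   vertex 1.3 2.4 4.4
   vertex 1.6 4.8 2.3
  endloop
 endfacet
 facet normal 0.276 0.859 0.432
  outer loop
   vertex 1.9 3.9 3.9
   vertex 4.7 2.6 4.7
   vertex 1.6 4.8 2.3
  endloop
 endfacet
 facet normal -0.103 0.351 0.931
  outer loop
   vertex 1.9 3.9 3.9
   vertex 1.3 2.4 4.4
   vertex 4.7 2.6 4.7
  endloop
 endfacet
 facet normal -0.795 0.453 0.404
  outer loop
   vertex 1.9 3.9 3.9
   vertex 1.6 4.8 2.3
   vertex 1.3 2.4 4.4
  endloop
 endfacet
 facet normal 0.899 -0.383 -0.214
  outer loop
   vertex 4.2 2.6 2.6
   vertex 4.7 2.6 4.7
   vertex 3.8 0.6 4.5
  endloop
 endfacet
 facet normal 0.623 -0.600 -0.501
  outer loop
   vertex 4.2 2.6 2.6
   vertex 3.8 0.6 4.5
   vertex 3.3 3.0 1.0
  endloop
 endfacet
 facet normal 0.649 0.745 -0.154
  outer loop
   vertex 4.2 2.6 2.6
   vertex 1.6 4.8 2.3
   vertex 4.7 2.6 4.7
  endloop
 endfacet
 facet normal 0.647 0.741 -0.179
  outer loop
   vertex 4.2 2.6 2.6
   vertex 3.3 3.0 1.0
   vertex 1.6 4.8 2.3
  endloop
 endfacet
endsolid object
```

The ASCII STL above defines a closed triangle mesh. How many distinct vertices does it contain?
9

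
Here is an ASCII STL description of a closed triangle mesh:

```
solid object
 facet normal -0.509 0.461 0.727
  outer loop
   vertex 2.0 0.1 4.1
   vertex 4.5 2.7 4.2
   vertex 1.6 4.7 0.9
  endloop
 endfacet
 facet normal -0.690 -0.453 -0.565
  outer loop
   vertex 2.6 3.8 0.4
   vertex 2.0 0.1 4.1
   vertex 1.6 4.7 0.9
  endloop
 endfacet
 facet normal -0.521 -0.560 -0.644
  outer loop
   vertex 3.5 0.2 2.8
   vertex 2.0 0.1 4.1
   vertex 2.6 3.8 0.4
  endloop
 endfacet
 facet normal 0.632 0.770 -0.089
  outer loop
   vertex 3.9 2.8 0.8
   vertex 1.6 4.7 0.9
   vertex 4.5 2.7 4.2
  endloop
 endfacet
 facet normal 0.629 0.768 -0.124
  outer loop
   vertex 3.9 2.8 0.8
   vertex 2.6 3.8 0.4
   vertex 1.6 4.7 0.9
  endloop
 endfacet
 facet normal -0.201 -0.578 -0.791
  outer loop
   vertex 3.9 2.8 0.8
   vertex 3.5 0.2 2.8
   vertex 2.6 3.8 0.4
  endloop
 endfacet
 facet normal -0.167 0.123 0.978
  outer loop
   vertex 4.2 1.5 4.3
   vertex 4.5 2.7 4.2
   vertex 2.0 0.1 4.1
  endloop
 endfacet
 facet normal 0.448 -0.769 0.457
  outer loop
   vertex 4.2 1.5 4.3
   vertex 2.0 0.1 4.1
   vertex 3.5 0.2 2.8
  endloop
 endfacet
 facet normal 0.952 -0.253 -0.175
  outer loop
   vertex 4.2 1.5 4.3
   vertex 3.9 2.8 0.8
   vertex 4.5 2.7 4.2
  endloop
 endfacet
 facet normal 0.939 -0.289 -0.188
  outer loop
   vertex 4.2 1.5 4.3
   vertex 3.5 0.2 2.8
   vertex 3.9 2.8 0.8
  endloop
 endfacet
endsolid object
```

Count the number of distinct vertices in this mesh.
7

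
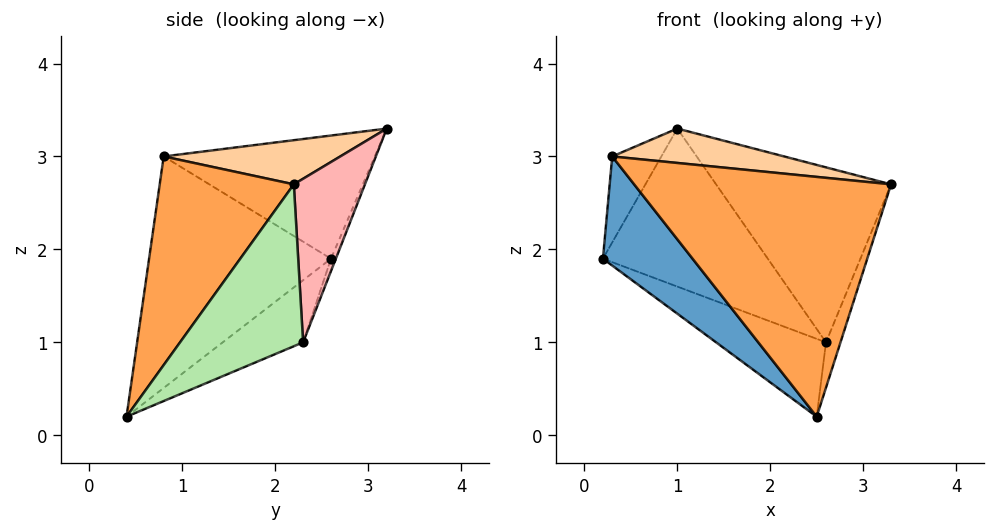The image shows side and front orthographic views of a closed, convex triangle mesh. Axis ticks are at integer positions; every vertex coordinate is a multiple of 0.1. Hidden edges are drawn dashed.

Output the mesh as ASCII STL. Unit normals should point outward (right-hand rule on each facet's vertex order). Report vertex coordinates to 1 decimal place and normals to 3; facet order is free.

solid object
 facet normal -0.755 -0.372 -0.540
  outer loop
   vertex 0.3 0.8 3.0
   vertex 0.2 2.6 1.9
   vertex 2.5 0.4 0.2
  endloop
 endfacet
 facet normal -0.885 0.206 0.417
  outer loop
   vertex 0.3 0.8 3.0
   vertex 1.0 3.2 3.3
   vertex 0.2 2.6 1.9
  endloop
 endfacet
 facet normal 0.415 -0.796 0.440
  outer loop
   vertex 0.3 0.8 3.0
   vertex 2.5 0.4 0.2
   vertex 3.3 2.2 2.7
  endloop
 endfacet
 facet normal 0.178 -0.173 0.969
  outer loop
   vertex 0.3 0.8 3.0
   vertex 3.3 2.2 2.7
   vertex 1.0 3.2 3.3
  endloop
 endfacet
 facet normal -0.282 0.385 -0.879
  outer loop
   vertex 2.6 2.3 1.0
   vertex 2.5 0.4 0.2
   vertex 0.2 2.6 1.9
  endloop
 endfacet
 facet normal 0.921 0.109 -0.373
  outer loop
   vertex 2.6 2.3 1.0
   vertex 3.3 2.2 2.7
   vertex 2.5 0.4 0.2
  endloop
 endfacet
 facet normal -0.027 0.924 -0.381
  outer loop
   vertex 2.6 2.3 1.0
   vertex 0.2 2.6 1.9
   vertex 1.0 3.2 3.3
  endloop
 endfacet
 facet normal 0.375 0.922 -0.100
  outer loop
   vertex 2.6 2.3 1.0
   vertex 1.0 3.2 3.3
   vertex 3.3 2.2 2.7
  endloop
 endfacet
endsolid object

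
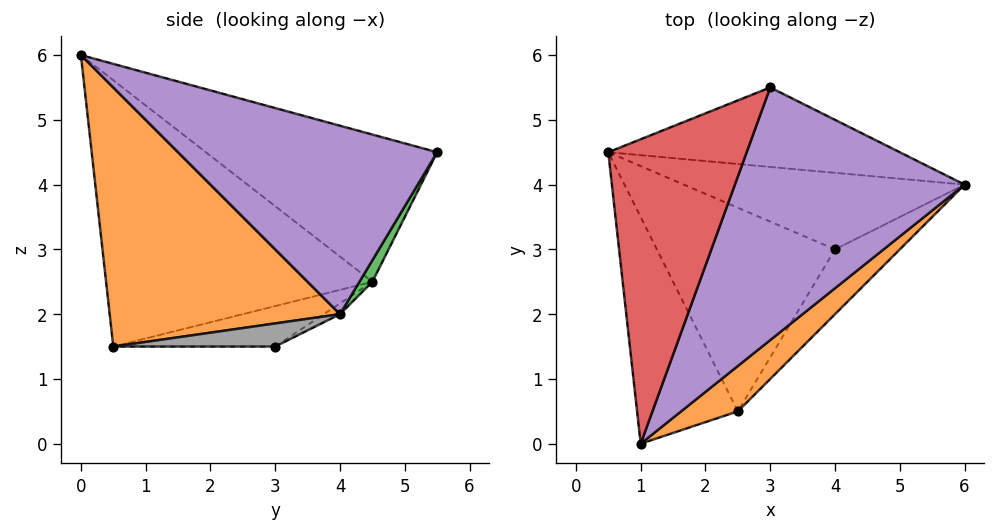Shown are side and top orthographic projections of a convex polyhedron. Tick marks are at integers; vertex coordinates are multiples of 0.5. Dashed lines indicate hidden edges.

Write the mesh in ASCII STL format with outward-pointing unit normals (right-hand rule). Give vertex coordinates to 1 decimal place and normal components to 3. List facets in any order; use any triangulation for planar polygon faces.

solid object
 facet normal -0.875 -0.355 -0.331
  outer loop
   vertex 2.5 0.5 1.5
   vertex 1.0 0.0 6.0
   vertex 0.5 4.5 2.5
  endloop
 endfacet
 facet normal 0.688 -0.710 0.151
  outer loop
   vertex 2.5 0.5 1.5
   vertex 6.0 4.0 2.0
   vertex 1.0 0.0 6.0
  endloop
 endfacet
 facet normal 0.036 0.875 -0.482
  outer loop
   vertex 3.0 5.5 4.5
   vertex 6.0 4.0 2.0
   vertex 0.5 4.5 2.5
  endloop
 endfacet
 facet normal -0.664 0.412 0.624
  outer loop
   vertex 3.0 5.5 4.5
   vertex 0.5 4.5 2.5
   vertex 1.0 0.0 6.0
  endloop
 endfacet
 facet normal 0.634 -0.020 0.773
  outer loop
   vertex 3.0 5.5 4.5
   vertex 1.0 0.0 6.0
   vertex 6.0 4.0 2.0
  endloop
 endfacet
 facet normal -0.033 0.499 -0.866
  outer loop
   vertex 4.0 3.0 1.5
   vertex 0.5 4.5 2.5
   vertex 6.0 4.0 2.0
  endloop
 endfacet
 facet normal -0.220 0.132 -0.967
  outer loop
   vertex 4.0 3.0 1.5
   vertex 2.5 0.5 1.5
   vertex 0.5 4.5 2.5
  endloop
 endfacet
 facet normal 0.330 -0.198 -0.923
  outer loop
   vertex 4.0 3.0 1.5
   vertex 6.0 4.0 2.0
   vertex 2.5 0.5 1.5
  endloop
 endfacet
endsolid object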